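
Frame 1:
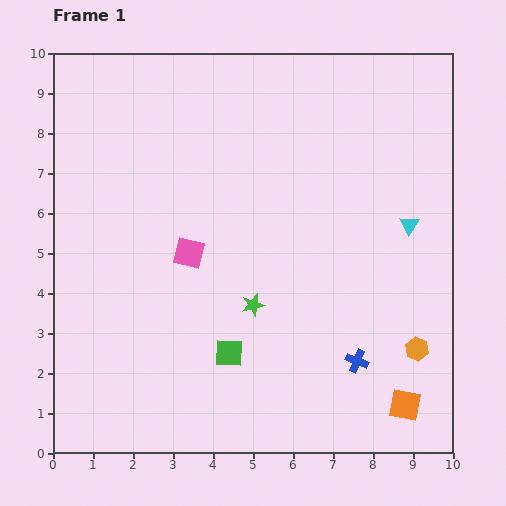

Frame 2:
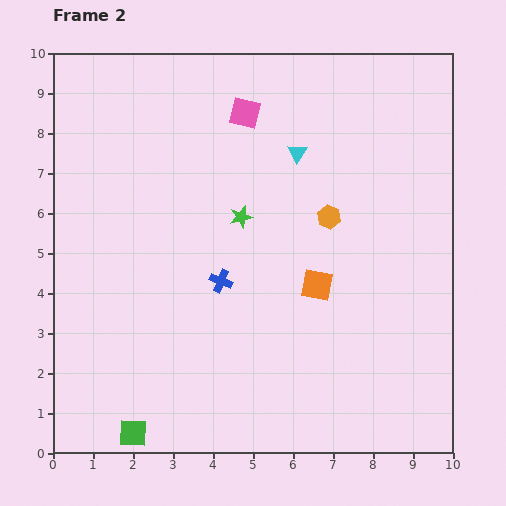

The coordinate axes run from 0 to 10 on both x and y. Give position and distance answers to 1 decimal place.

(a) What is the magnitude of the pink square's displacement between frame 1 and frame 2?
3.8

The pink square moved from (3.4, 5.0) to (4.8, 8.5), a distance of √(1.4² + 3.5²) ≈ 3.8.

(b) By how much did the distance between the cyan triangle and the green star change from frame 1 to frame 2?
-2.3

Distance in frame 1: 4.4. Distance in frame 2: 2.1.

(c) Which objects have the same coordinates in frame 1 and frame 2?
none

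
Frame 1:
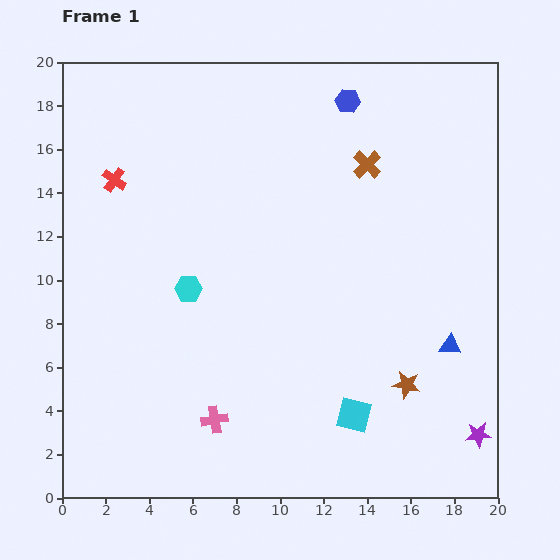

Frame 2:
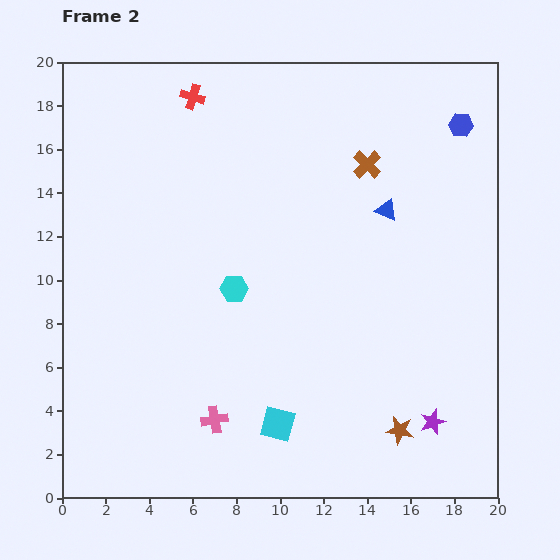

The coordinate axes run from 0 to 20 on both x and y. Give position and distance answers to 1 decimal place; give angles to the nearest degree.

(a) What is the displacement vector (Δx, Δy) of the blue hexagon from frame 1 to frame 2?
(5.2, -1.1)

The blue hexagon was at (13.1, 18.2) in frame 1 and (18.3, 17.1) in frame 2.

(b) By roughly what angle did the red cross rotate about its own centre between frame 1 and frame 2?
19° counter-clockwise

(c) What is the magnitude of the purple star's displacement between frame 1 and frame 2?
2.2

The purple star moved from (19.1, 2.9) to (17.0, 3.5), a distance of √(2.1² + 0.6²) ≈ 2.2.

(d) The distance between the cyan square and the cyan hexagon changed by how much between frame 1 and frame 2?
-3.1

Distance in frame 1: 9.6. Distance in frame 2: 6.5.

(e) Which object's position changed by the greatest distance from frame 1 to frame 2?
the blue triangle

(moved 6.8; next 5.3)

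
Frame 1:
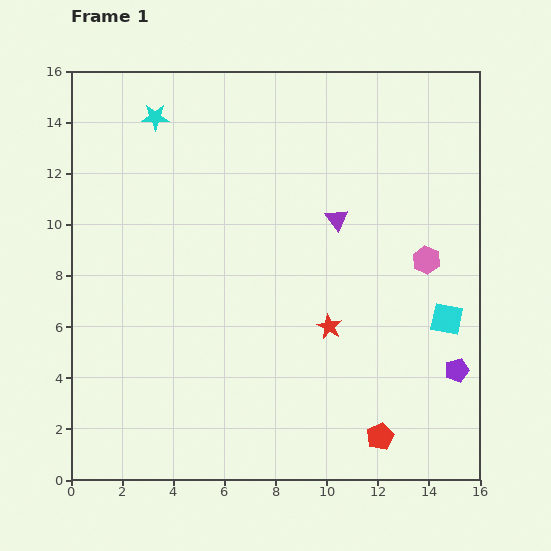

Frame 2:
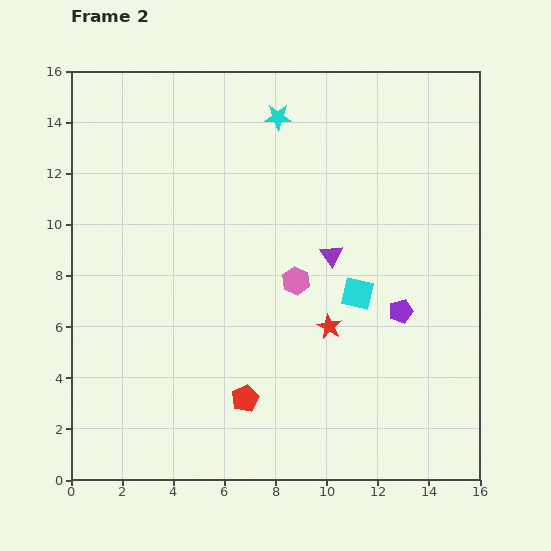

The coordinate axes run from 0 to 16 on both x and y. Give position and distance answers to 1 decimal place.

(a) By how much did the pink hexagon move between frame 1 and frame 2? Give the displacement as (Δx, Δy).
(-5.1, -0.8)

The pink hexagon was at (13.9, 8.6) in frame 1 and (8.8, 7.8) in frame 2.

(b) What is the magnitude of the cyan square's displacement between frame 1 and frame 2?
3.6

The cyan square moved from (14.7, 6.3) to (11.2, 7.3), a distance of √(3.5² + 1.0²) ≈ 3.6.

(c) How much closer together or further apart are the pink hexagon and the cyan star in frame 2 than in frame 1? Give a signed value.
-5.6

Distance in frame 1: 12.0. Distance in frame 2: 6.4.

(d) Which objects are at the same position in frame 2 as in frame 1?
the red star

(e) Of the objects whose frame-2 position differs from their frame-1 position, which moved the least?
the purple triangle

(moved 1.4)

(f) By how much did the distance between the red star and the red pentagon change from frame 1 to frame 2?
-0.4

Distance in frame 1: 4.7. Distance in frame 2: 4.3.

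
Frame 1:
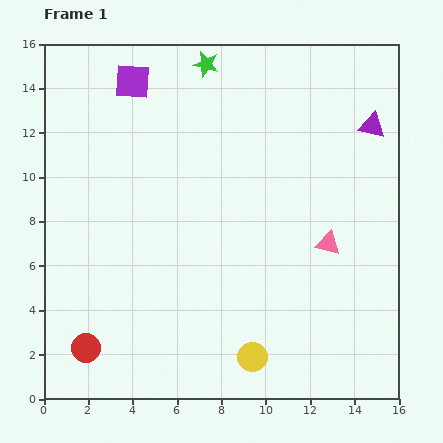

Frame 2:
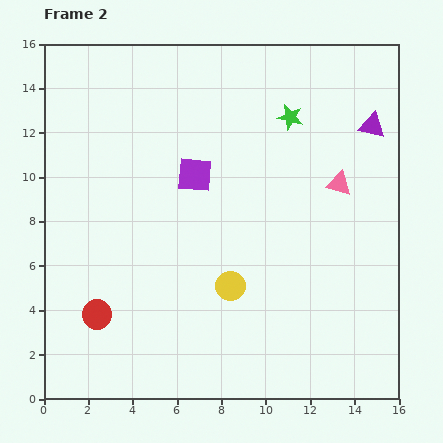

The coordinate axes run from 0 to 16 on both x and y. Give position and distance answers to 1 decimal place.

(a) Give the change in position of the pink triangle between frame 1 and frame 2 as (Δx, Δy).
(0.5, 2.7)

The pink triangle was at (12.8, 7.0) in frame 1 and (13.3, 9.7) in frame 2.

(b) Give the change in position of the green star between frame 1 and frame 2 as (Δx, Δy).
(3.8, -2.4)

The green star was at (7.3, 15.1) in frame 1 and (11.1, 12.7) in frame 2.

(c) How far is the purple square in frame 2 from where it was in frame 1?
5.0

The purple square moved from (4.0, 14.3) to (6.8, 10.1), a distance of √(2.8² + 4.2²) ≈ 5.0.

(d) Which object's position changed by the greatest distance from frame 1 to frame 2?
the purple square

(moved 5.0; next 4.5)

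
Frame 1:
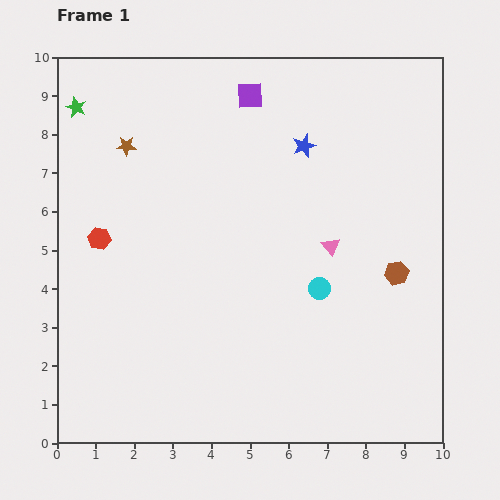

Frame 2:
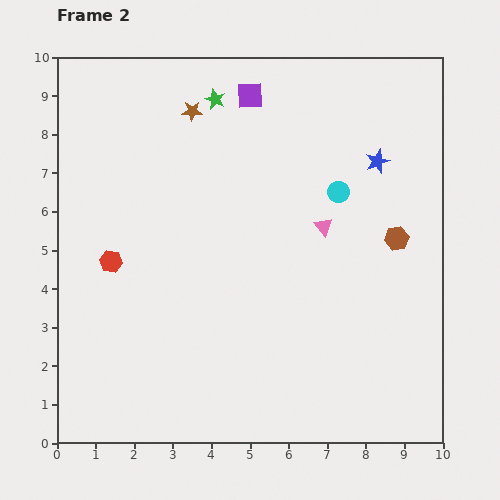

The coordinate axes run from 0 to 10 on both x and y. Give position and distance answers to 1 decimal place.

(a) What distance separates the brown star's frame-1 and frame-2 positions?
1.9

The brown star moved from (1.8, 7.7) to (3.5, 8.6), a distance of √(1.7² + 0.9²) ≈ 1.9.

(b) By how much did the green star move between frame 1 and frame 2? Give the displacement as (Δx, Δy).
(3.6, 0.2)

The green star was at (0.5, 8.7) in frame 1 and (4.1, 8.9) in frame 2.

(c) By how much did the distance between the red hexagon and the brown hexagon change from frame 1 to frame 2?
-0.4

Distance in frame 1: 7.8. Distance in frame 2: 7.4.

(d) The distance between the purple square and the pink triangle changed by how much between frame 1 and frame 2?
-0.5

Distance in frame 1: 4.4. Distance in frame 2: 3.9.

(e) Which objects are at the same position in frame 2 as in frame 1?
the purple square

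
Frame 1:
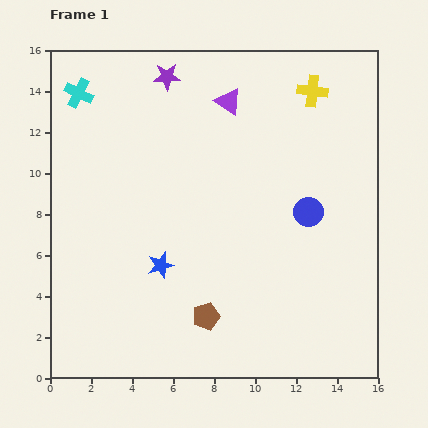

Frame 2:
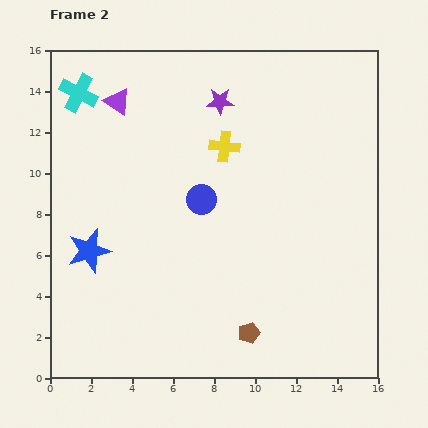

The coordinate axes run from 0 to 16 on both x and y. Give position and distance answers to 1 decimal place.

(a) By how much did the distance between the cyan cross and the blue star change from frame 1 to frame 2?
-1.6

Distance in frame 1: 9.3. Distance in frame 2: 7.7.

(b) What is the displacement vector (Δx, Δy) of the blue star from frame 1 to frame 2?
(-3.5, 0.7)

The blue star was at (5.4, 5.5) in frame 1 and (1.9, 6.2) in frame 2.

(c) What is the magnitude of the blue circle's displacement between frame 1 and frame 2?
5.2

The blue circle moved from (12.6, 8.1) to (7.4, 8.7), a distance of √(5.2² + 0.6²) ≈ 5.2.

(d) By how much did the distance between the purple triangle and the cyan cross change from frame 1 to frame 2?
-5.4

Distance in frame 1: 7.3. Distance in frame 2: 1.9.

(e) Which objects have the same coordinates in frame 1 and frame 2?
the cyan cross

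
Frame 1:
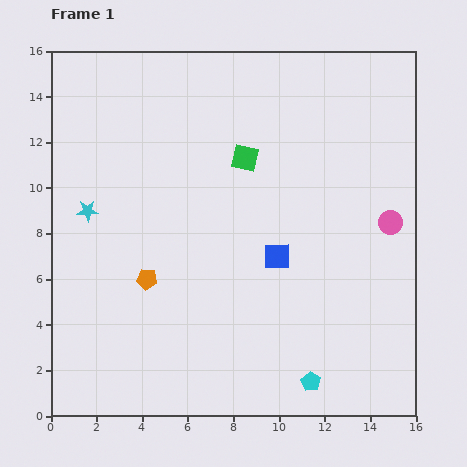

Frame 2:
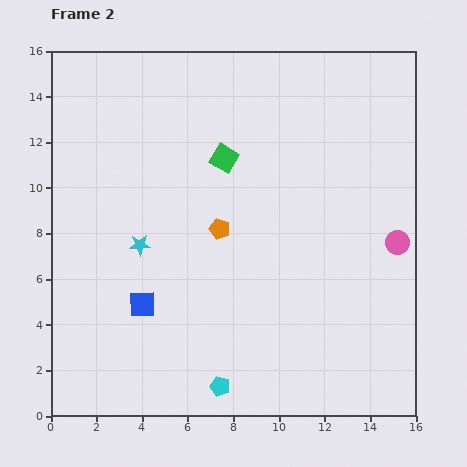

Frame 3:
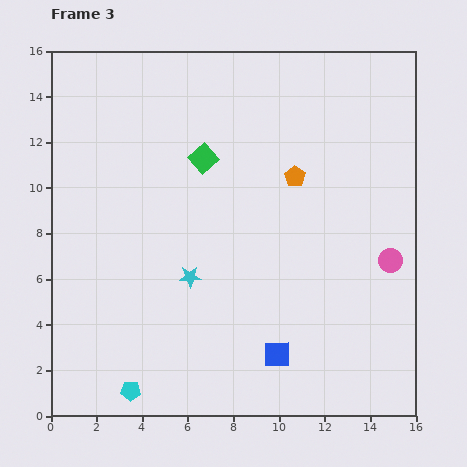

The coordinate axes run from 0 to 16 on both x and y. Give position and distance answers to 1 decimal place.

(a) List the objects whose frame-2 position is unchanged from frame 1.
none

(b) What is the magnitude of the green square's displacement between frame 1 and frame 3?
1.8

The green square moved from (8.5, 11.3) to (6.7, 11.3), a distance of √(1.8² + 0.0²) ≈ 1.8.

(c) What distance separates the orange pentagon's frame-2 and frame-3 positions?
4.0

The orange pentagon moved from (7.4, 8.2) to (10.7, 10.5), a distance of √(3.3² + 2.3²) ≈ 4.0.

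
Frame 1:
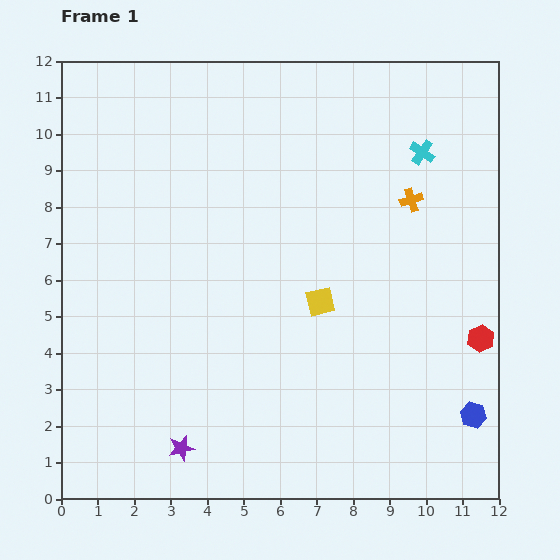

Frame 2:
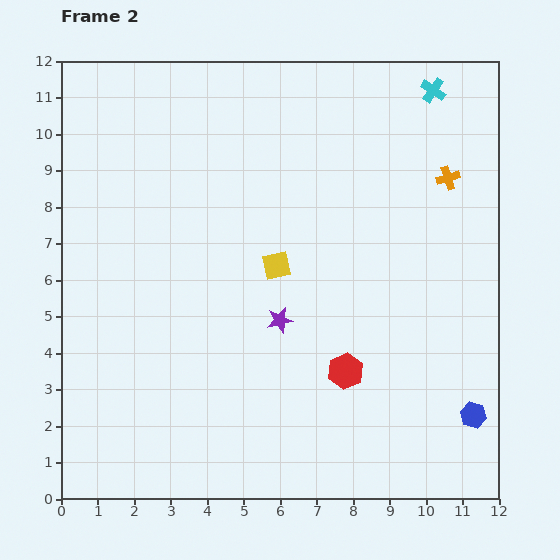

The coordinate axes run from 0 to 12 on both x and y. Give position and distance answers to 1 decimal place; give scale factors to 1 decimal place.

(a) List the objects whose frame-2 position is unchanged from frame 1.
the blue hexagon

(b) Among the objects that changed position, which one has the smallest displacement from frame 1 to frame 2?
the orange cross

(moved 1.2)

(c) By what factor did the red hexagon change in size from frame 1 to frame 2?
1.3×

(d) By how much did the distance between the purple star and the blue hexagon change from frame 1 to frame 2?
-2.2

Distance in frame 1: 8.1. Distance in frame 2: 5.9.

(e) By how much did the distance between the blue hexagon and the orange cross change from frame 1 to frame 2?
+0.4

Distance in frame 1: 6.1. Distance in frame 2: 6.5.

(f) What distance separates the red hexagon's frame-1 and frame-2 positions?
3.8

The red hexagon moved from (11.5, 4.4) to (7.8, 3.5), a distance of √(3.7² + 0.9²) ≈ 3.8.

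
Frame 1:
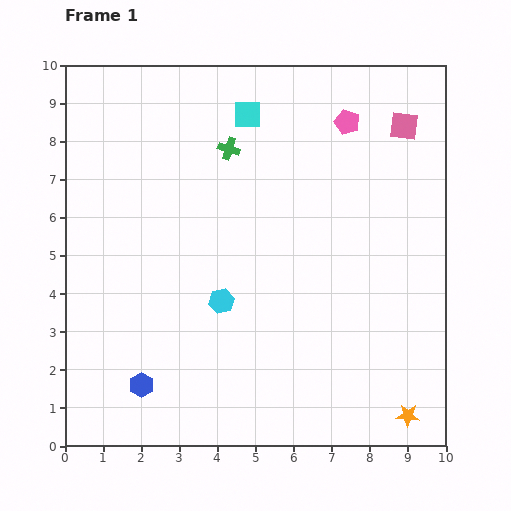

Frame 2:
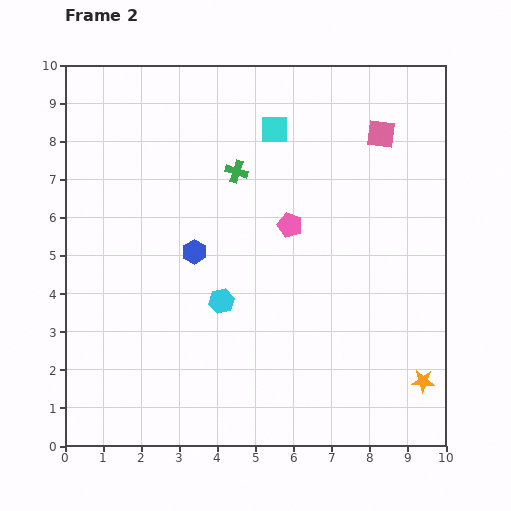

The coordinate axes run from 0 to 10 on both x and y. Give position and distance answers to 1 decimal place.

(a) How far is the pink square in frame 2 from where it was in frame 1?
0.6

The pink square moved from (8.9, 8.4) to (8.3, 8.2), a distance of √(0.6² + 0.2²) ≈ 0.6.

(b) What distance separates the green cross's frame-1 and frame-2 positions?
0.6

The green cross moved from (4.3, 7.8) to (4.5, 7.2), a distance of √(0.2² + 0.6²) ≈ 0.6.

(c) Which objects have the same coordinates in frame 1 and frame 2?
the cyan hexagon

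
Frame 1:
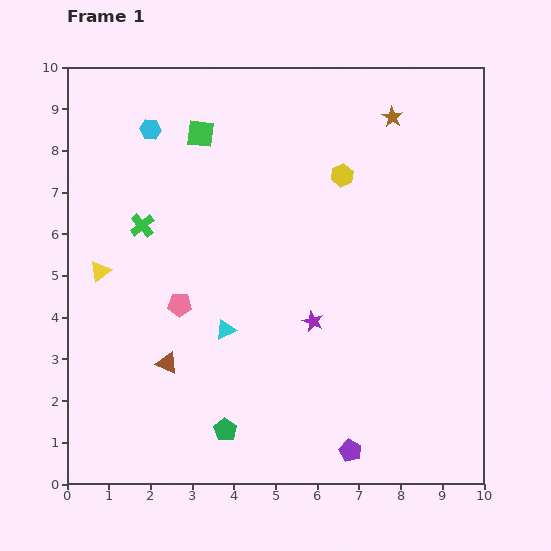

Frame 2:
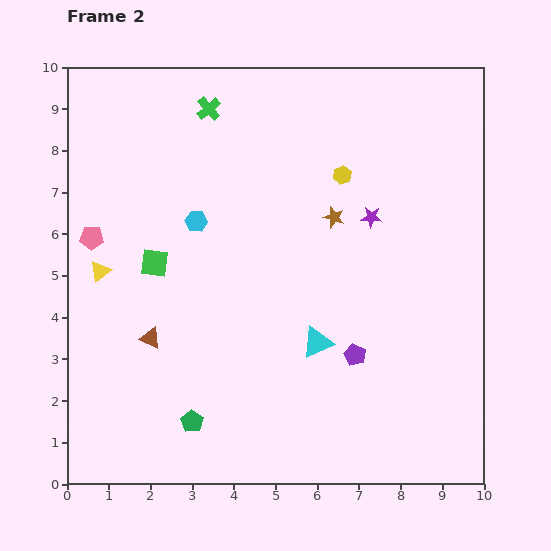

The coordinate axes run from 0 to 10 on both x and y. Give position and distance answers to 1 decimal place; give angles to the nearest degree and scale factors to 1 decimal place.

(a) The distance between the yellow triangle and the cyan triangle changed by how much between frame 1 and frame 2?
+2.2

Distance in frame 1: 3.3. Distance in frame 2: 5.5.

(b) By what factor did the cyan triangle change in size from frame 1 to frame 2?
1.6×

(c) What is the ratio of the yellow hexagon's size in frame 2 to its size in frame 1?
0.8×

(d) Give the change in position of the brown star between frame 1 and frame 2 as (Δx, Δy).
(-1.4, -2.4)

The brown star was at (7.8, 8.8) in frame 1 and (6.4, 6.4) in frame 2.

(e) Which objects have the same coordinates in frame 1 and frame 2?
the yellow triangle, the yellow hexagon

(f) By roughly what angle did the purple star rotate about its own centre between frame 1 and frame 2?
20° counter-clockwise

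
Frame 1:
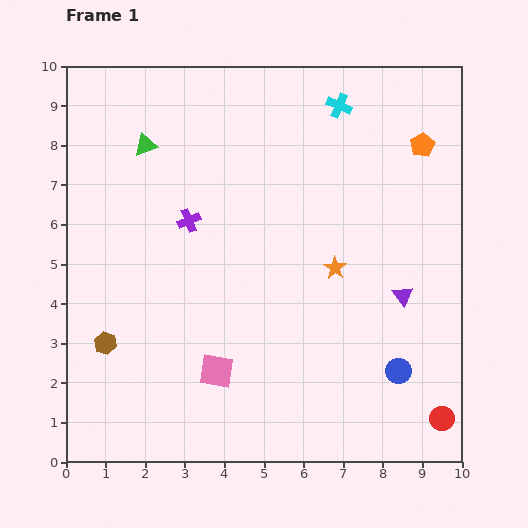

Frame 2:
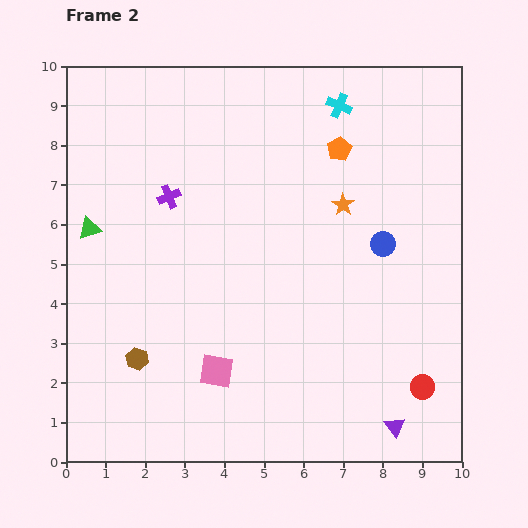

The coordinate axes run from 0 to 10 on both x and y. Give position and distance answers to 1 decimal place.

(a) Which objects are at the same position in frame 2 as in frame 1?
the pink square, the cyan cross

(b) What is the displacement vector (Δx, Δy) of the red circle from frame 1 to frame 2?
(-0.5, 0.8)

The red circle was at (9.5, 1.1) in frame 1 and (9.0, 1.9) in frame 2.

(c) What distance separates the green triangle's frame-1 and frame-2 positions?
2.5

The green triangle moved from (2.0, 8.0) to (0.6, 5.9), a distance of √(1.4² + 2.1²) ≈ 2.5.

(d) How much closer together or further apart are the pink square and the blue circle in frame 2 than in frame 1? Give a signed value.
+0.7

Distance in frame 1: 4.6. Distance in frame 2: 5.3.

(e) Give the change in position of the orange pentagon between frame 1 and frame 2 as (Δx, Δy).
(-2.1, -0.1)

The orange pentagon was at (9.0, 8.0) in frame 1 and (6.9, 7.9) in frame 2.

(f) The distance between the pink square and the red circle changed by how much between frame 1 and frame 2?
-0.6

Distance in frame 1: 5.8. Distance in frame 2: 5.2.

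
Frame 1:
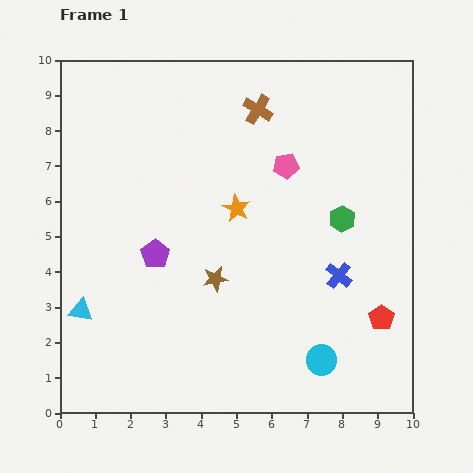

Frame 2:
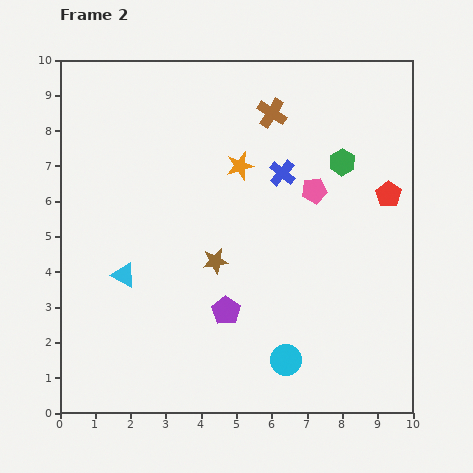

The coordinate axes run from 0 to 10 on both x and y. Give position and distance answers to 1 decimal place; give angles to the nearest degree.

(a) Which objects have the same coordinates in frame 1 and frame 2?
none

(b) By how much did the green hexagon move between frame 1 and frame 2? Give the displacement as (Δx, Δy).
(0.0, 1.6)

The green hexagon was at (8.0, 5.5) in frame 1 and (8.0, 7.1) in frame 2.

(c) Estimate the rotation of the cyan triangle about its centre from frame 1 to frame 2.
17° clockwise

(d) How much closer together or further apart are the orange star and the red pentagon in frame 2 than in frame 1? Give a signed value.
-0.8

Distance in frame 1: 5.1. Distance in frame 2: 4.3.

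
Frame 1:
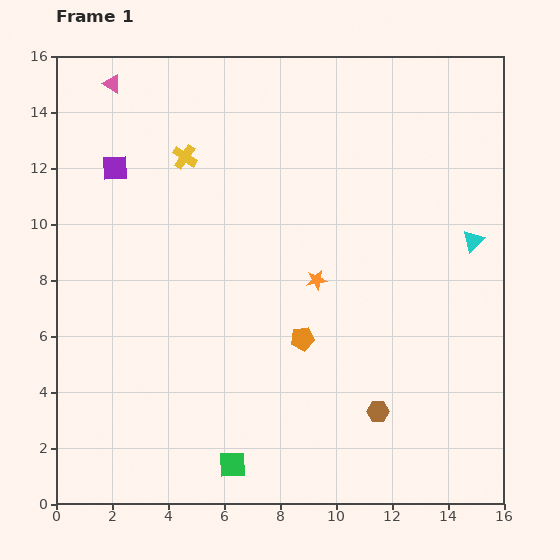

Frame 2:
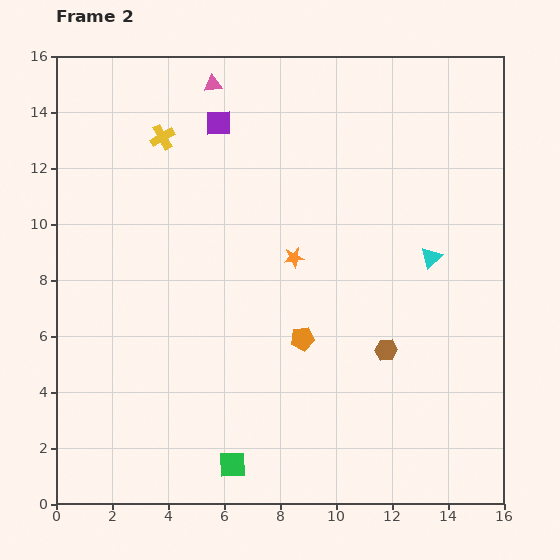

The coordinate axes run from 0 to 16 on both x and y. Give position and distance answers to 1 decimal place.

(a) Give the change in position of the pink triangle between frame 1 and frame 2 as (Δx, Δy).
(3.6, 0.0)

The pink triangle was at (2.0, 15.0) in frame 1 and (5.6, 15.0) in frame 2.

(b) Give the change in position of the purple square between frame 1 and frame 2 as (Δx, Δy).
(3.7, 1.6)

The purple square was at (2.1, 12.0) in frame 1 and (5.8, 13.6) in frame 2.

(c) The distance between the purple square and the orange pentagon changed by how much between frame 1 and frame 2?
-0.8

Distance in frame 1: 9.1. Distance in frame 2: 8.3.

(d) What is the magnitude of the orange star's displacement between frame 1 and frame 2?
1.1

The orange star moved from (9.3, 8.0) to (8.5, 8.8), a distance of √(0.8² + 0.8²) ≈ 1.1.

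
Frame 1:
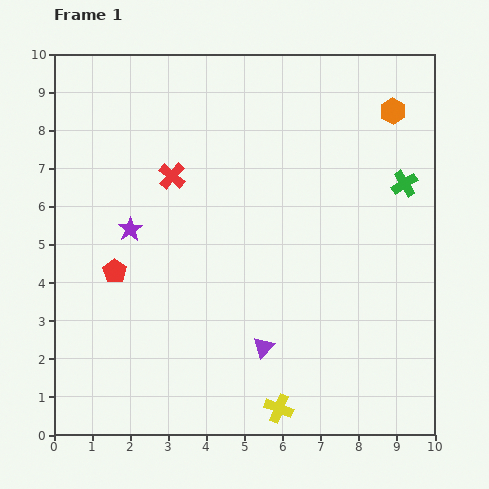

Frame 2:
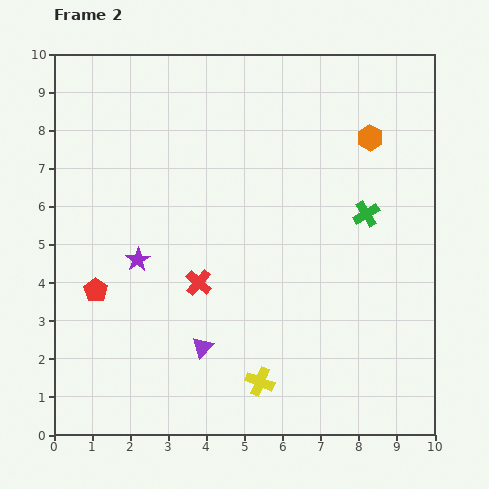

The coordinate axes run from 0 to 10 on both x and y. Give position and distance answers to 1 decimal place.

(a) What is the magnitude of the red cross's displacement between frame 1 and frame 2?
2.9

The red cross moved from (3.1, 6.8) to (3.8, 4.0), a distance of √(0.7² + 2.8²) ≈ 2.9.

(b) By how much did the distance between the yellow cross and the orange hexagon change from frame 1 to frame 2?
-1.4

Distance in frame 1: 8.4. Distance in frame 2: 7.0.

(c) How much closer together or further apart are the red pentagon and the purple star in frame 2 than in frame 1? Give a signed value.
+0.2

Distance in frame 1: 1.2. Distance in frame 2: 1.4.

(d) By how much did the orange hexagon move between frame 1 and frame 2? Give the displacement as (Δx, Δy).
(-0.6, -0.7)

The orange hexagon was at (8.9, 8.5) in frame 1 and (8.3, 7.8) in frame 2.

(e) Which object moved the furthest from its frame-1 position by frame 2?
the red cross

(moved 2.9; next 1.6)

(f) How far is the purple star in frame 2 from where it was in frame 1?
0.8

The purple star moved from (2.0, 5.4) to (2.2, 4.6), a distance of √(0.2² + 0.8²) ≈ 0.8.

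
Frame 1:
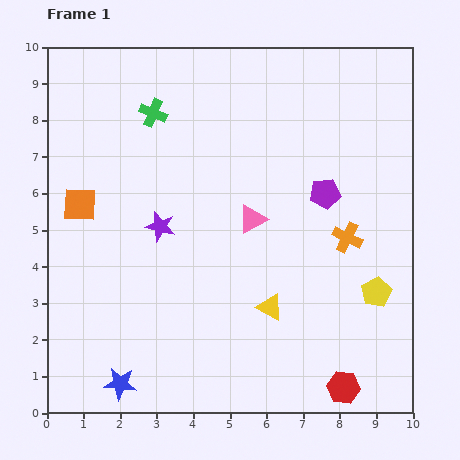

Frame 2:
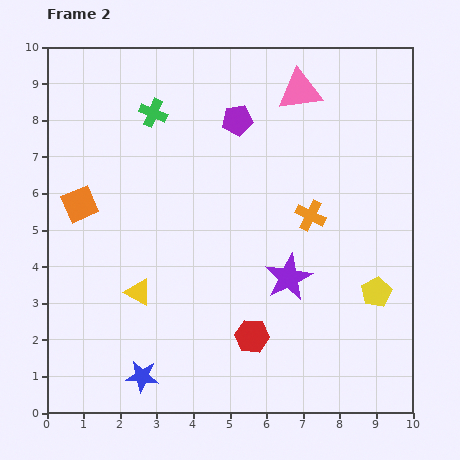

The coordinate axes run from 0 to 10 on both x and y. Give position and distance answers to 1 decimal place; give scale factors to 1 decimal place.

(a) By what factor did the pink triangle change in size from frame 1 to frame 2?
1.5×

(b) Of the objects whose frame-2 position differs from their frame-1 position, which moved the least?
the blue star

(moved 0.6)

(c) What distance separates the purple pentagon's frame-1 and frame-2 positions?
3.1

The purple pentagon moved from (7.6, 6.0) to (5.2, 8.0), a distance of √(2.4² + 2.0²) ≈ 3.1.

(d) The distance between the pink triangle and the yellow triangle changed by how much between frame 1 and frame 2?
+4.5

Distance in frame 1: 2.5. Distance in frame 2: 7.0.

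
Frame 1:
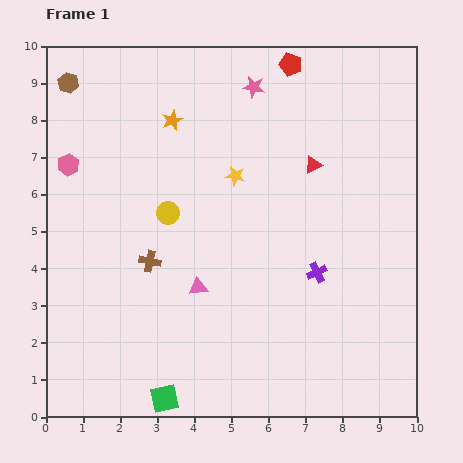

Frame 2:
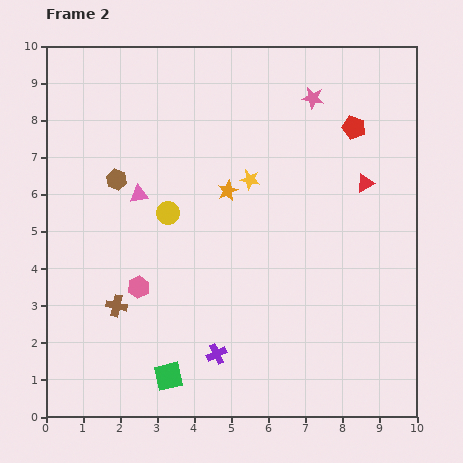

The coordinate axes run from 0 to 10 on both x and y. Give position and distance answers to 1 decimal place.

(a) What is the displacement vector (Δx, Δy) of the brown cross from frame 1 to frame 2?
(-0.9, -1.2)

The brown cross was at (2.8, 4.2) in frame 1 and (1.9, 3.0) in frame 2.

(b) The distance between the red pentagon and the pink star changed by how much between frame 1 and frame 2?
+0.2

Distance in frame 1: 1.2. Distance in frame 2: 1.4.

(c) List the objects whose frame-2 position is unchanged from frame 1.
the yellow circle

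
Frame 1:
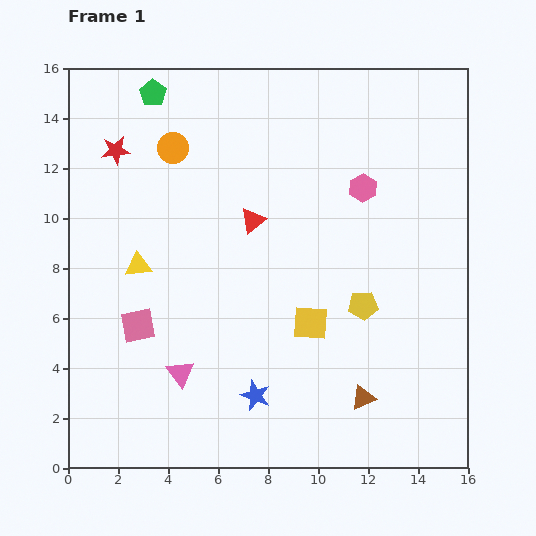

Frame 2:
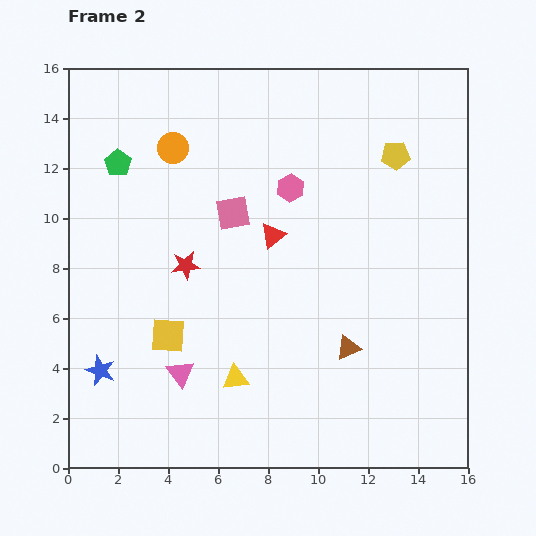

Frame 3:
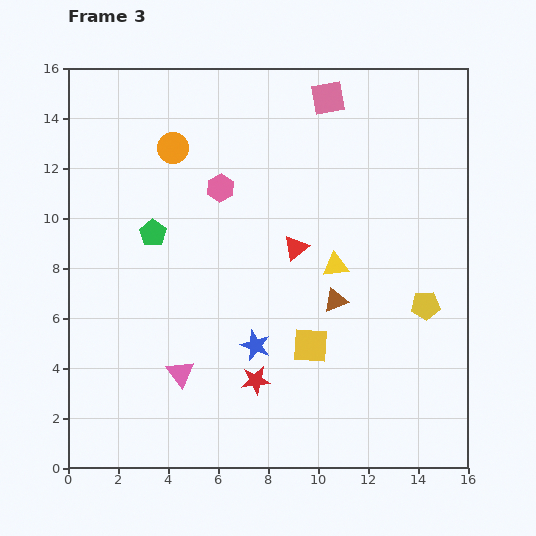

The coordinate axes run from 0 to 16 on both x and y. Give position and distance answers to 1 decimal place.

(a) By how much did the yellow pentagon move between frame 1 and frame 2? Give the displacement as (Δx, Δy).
(1.3, 6.0)

The yellow pentagon was at (11.8, 6.5) in frame 1 and (13.1, 12.5) in frame 2.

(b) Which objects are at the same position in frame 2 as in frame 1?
the pink triangle, the orange circle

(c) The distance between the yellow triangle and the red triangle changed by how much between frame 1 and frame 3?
-3.2

Distance in frame 1: 4.9. Distance in frame 3: 1.7.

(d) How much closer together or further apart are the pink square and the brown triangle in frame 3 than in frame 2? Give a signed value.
+1.0

Distance in frame 2: 7.1. Distance in frame 3: 8.1.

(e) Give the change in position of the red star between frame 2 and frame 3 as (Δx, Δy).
(2.8, -4.6)

The red star was at (4.7, 8.1) in frame 2 and (7.5, 3.5) in frame 3.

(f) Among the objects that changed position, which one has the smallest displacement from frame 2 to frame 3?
the red triangle

(moved 1.0)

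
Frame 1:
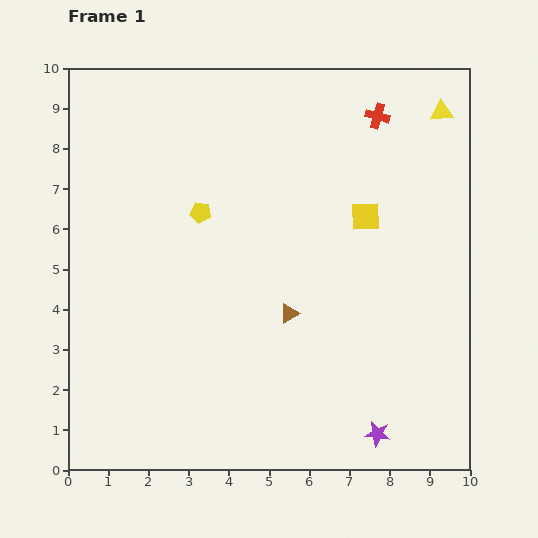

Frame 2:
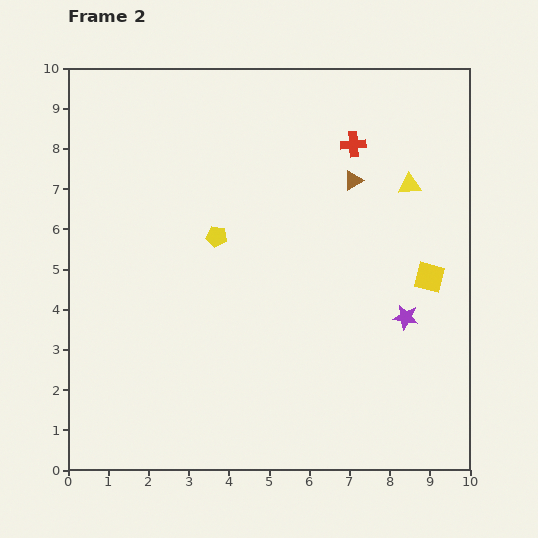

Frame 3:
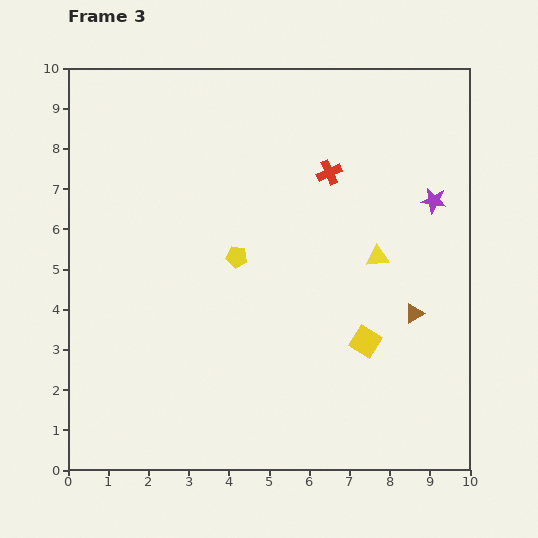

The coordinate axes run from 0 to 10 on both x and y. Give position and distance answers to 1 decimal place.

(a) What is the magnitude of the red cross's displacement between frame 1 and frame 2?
0.9

The red cross moved from (7.7, 8.8) to (7.1, 8.1), a distance of √(0.6² + 0.7²) ≈ 0.9.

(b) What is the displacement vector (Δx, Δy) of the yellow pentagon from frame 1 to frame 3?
(0.9, -1.1)

The yellow pentagon was at (3.3, 6.4) in frame 1 and (4.2, 5.3) in frame 3.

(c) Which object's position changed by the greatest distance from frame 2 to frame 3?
the brown triangle

(moved 3.6; next 3.0)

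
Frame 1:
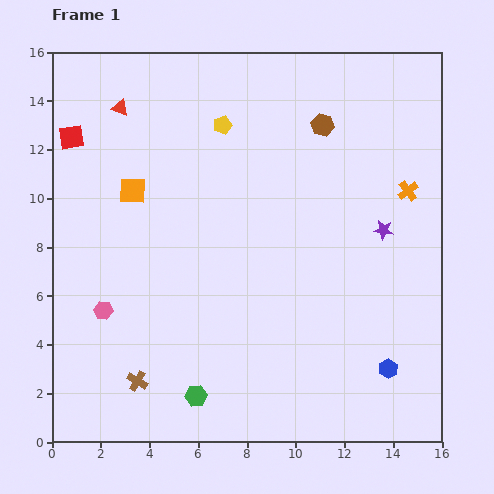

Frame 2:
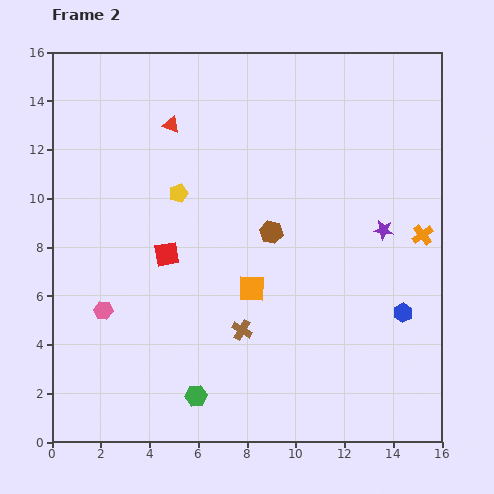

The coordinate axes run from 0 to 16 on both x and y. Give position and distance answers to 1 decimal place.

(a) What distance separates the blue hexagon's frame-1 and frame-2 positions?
2.4

The blue hexagon moved from (13.8, 3.0) to (14.4, 5.3), a distance of √(0.6² + 2.3²) ≈ 2.4.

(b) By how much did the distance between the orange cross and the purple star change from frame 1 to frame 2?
-0.3

Distance in frame 1: 1.9. Distance in frame 2: 1.6.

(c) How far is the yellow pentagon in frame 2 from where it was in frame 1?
3.3

The yellow pentagon moved from (7.0, 13.0) to (5.2, 10.2), a distance of √(1.8² + 2.8²) ≈ 3.3.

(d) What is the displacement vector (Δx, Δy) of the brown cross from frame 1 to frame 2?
(4.3, 2.1)

The brown cross was at (3.5, 2.5) in frame 1 and (7.8, 4.6) in frame 2.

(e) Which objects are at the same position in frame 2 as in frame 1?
the green hexagon, the purple star, the pink hexagon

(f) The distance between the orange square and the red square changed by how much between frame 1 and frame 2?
+0.5

Distance in frame 1: 3.3. Distance in frame 2: 3.8.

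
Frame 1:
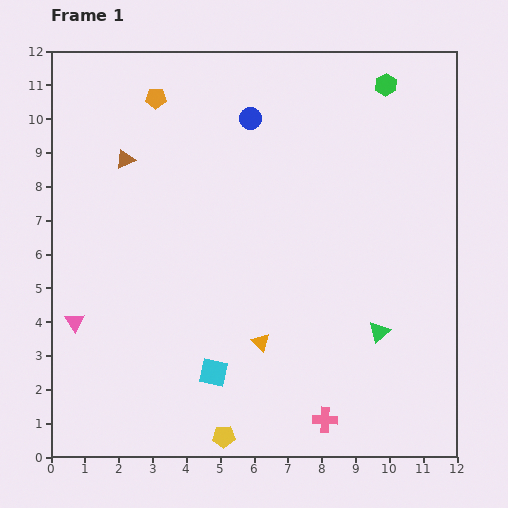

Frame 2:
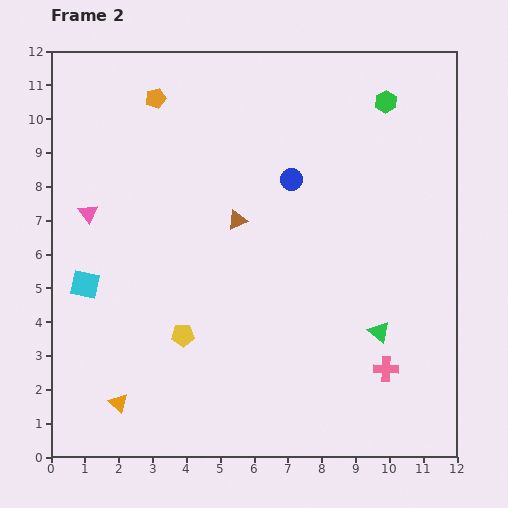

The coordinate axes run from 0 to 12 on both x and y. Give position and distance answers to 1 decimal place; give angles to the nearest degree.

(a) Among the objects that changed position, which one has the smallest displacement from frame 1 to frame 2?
the green hexagon

(moved 0.5)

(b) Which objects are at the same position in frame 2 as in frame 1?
the orange pentagon, the green triangle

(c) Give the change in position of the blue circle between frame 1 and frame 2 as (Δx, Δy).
(1.2, -1.8)

The blue circle was at (5.9, 10.0) in frame 1 and (7.1, 8.2) in frame 2.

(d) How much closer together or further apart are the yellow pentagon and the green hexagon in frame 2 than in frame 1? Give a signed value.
-2.4

Distance in frame 1: 11.5. Distance in frame 2: 9.1.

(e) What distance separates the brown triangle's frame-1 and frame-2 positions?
3.8

The brown triangle moved from (2.2, 8.8) to (5.5, 7.0), a distance of √(3.3² + 1.8²) ≈ 3.8.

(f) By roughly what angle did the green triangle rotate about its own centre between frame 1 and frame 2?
36° counter-clockwise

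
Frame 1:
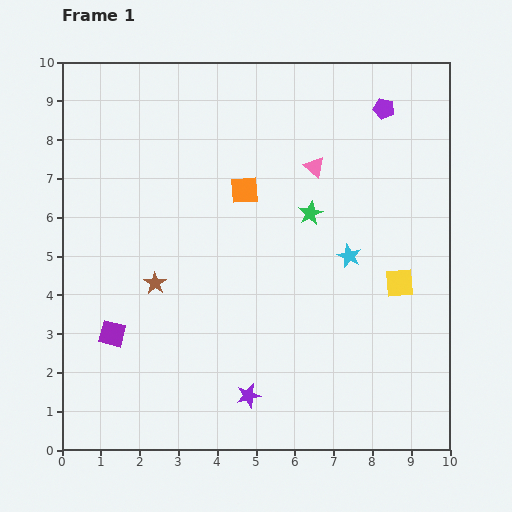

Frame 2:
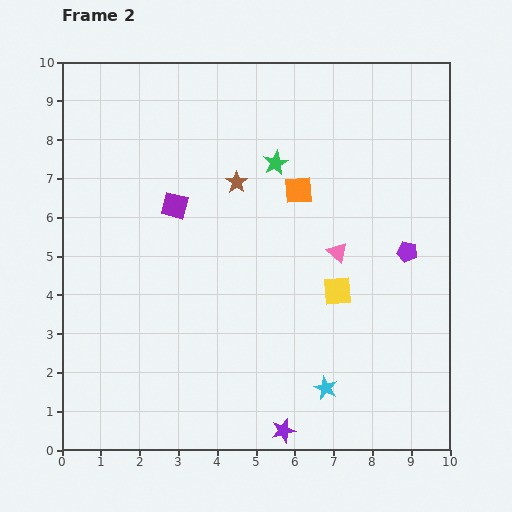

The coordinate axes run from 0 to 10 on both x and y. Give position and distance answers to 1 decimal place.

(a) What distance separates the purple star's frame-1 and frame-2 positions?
1.3

The purple star moved from (4.8, 1.4) to (5.7, 0.5), a distance of √(0.9² + 0.9²) ≈ 1.3.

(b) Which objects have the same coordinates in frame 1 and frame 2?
none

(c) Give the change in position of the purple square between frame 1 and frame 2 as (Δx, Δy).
(1.6, 3.3)

The purple square was at (1.3, 3.0) in frame 1 and (2.9, 6.3) in frame 2.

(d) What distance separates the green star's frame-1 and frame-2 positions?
1.6

The green star moved from (6.4, 6.1) to (5.5, 7.4), a distance of √(0.9² + 1.3²) ≈ 1.6.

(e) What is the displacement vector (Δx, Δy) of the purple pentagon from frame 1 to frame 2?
(0.6, -3.7)

The purple pentagon was at (8.3, 8.8) in frame 1 and (8.9, 5.1) in frame 2.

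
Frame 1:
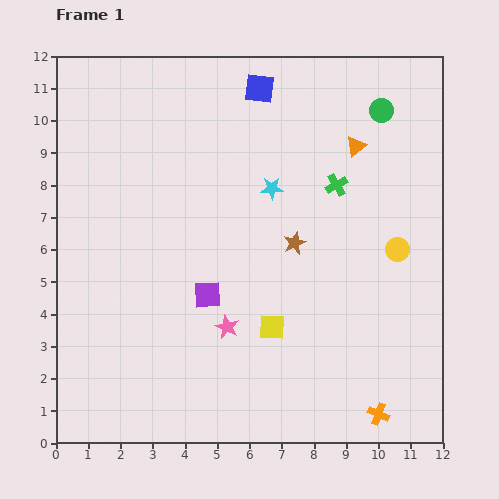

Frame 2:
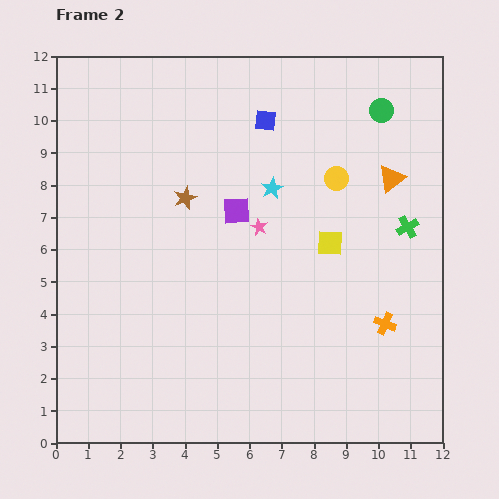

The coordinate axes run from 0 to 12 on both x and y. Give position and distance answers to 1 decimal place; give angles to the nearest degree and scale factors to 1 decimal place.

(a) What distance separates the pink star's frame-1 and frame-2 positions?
3.3

The pink star moved from (5.3, 3.6) to (6.3, 6.7), a distance of √(1.0² + 3.1²) ≈ 3.3.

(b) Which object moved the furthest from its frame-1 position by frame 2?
the brown star

(moved 3.7; next 3.3)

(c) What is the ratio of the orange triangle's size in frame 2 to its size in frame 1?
1.3×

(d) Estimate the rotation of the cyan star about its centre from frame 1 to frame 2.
26° counter-clockwise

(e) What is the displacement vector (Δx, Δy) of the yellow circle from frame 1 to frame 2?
(-1.9, 2.2)

The yellow circle was at (10.6, 6.0) in frame 1 and (8.7, 8.2) in frame 2.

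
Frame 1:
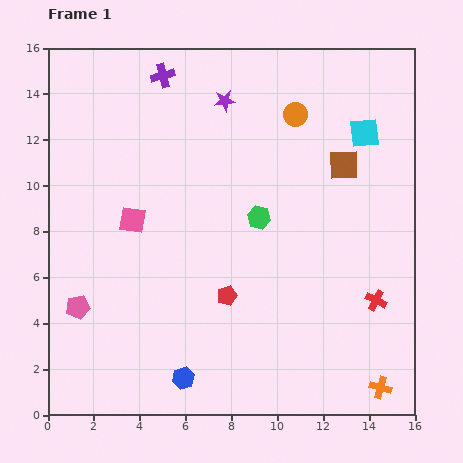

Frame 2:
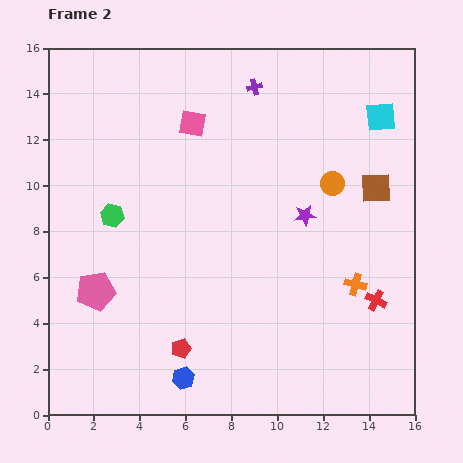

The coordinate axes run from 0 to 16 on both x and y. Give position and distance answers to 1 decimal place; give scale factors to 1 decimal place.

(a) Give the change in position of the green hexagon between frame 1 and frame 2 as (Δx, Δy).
(-6.4, 0.1)

The green hexagon was at (9.2, 8.6) in frame 1 and (2.8, 8.7) in frame 2.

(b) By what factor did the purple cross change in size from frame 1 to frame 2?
0.7×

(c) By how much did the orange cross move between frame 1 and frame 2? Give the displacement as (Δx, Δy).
(-1.1, 4.5)

The orange cross was at (14.5, 1.2) in frame 1 and (13.4, 5.7) in frame 2.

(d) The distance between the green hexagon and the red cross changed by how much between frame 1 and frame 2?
+5.9

Distance in frame 1: 6.2. Distance in frame 2: 12.1.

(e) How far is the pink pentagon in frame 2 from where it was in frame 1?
1.1

The pink pentagon moved from (1.3, 4.7) to (2.1, 5.4), a distance of √(0.8² + 0.7²) ≈ 1.1.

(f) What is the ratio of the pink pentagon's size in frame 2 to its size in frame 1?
1.7×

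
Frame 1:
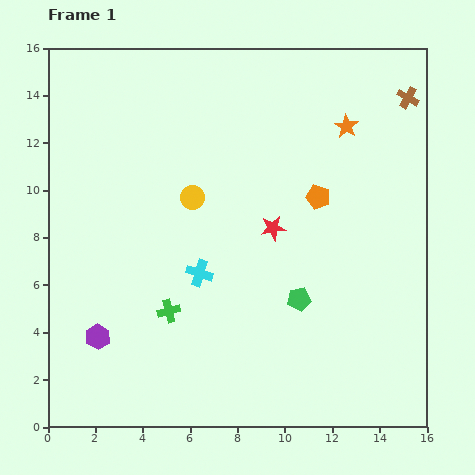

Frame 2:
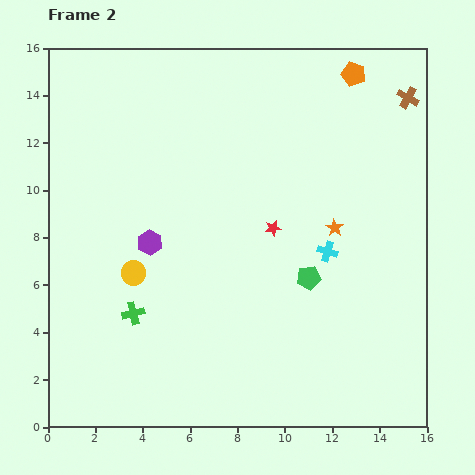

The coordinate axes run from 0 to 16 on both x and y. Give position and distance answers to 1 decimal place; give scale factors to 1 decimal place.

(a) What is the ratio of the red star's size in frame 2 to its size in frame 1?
0.6×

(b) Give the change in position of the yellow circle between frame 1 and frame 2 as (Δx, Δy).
(-2.5, -3.2)

The yellow circle was at (6.1, 9.7) in frame 1 and (3.6, 6.5) in frame 2.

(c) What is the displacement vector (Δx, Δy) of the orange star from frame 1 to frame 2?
(-0.5, -4.3)

The orange star was at (12.6, 12.7) in frame 1 and (12.1, 8.4) in frame 2.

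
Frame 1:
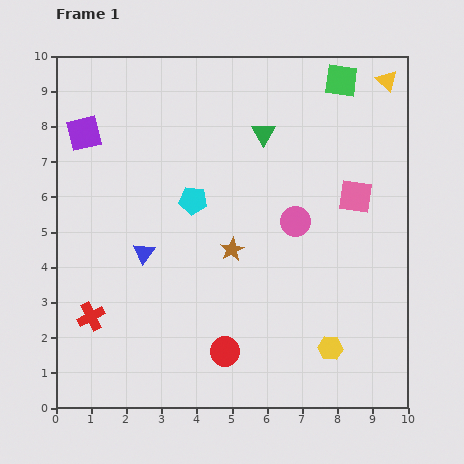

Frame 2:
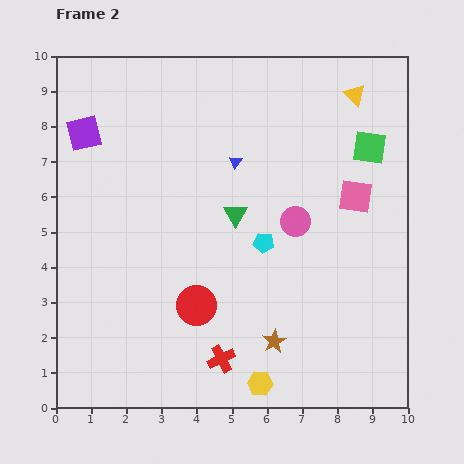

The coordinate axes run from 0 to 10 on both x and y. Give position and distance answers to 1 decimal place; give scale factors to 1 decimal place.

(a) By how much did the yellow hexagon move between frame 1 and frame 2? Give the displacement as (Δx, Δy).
(-2.0, -1.0)

The yellow hexagon was at (7.8, 1.7) in frame 1 and (5.8, 0.7) in frame 2.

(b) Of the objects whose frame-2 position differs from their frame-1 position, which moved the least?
the yellow triangle

(moved 1.0)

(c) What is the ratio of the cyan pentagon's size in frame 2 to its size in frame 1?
0.7×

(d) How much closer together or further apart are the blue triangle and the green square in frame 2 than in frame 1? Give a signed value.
-3.6

Distance in frame 1: 7.4. Distance in frame 2: 3.8.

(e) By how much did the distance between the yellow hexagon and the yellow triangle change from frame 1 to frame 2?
+0.8

Distance in frame 1: 7.8. Distance in frame 2: 8.6.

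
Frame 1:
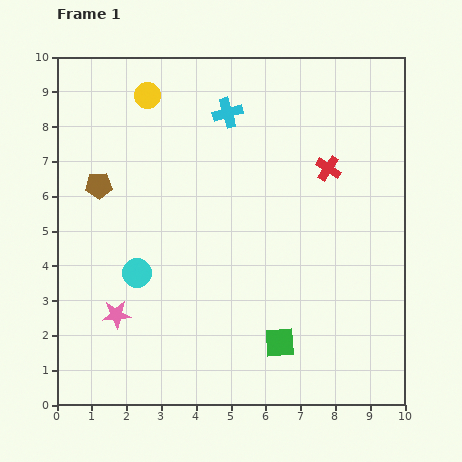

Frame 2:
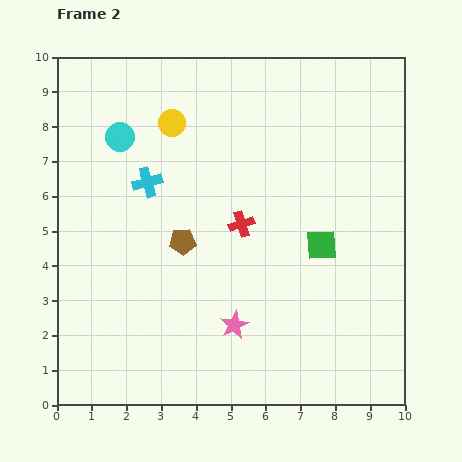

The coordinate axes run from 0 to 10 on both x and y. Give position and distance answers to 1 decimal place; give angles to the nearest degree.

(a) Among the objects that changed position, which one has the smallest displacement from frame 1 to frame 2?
the yellow circle

(moved 1.1)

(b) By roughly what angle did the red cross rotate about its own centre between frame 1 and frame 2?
39° clockwise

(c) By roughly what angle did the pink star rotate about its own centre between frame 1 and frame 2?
23° counter-clockwise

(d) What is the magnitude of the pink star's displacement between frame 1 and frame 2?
3.4

The pink star moved from (1.7, 2.6) to (5.1, 2.3), a distance of √(3.4² + 0.3²) ≈ 3.4.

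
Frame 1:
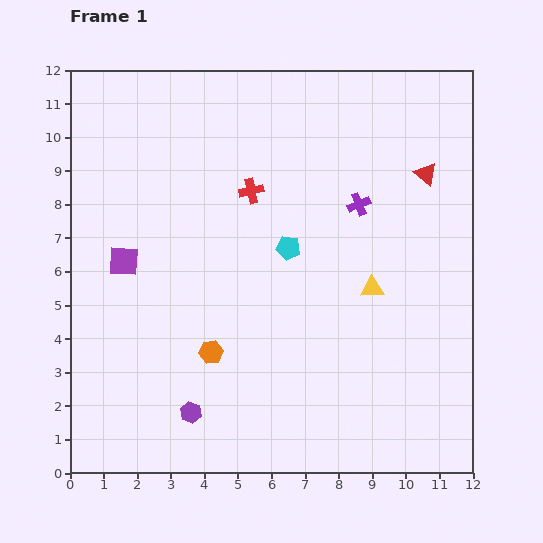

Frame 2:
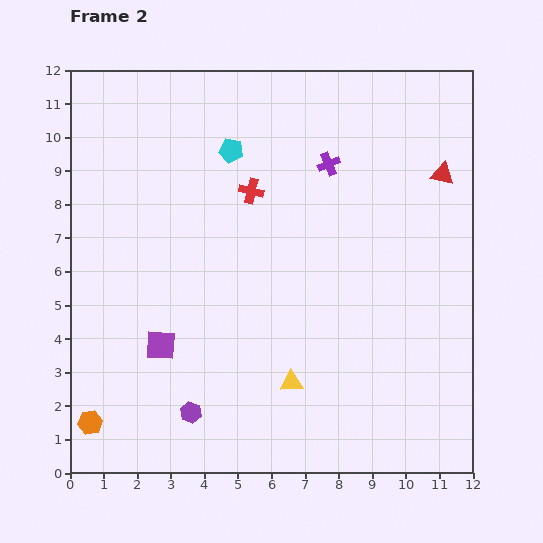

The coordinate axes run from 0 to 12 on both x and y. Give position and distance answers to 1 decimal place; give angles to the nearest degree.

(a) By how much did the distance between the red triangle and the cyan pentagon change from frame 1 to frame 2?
+1.6

Distance in frame 1: 4.7. Distance in frame 2: 6.3.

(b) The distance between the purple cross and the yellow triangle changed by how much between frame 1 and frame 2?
+4.1

Distance in frame 1: 2.5. Distance in frame 2: 6.6.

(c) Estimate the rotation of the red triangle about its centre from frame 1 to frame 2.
30° counter-clockwise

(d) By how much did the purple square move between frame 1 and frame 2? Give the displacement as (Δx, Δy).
(1.1, -2.5)

The purple square was at (1.6, 6.3) in frame 1 and (2.7, 3.8) in frame 2.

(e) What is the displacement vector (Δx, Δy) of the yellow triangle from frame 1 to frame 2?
(-2.4, -2.8)

The yellow triangle was at (9.0, 5.5) in frame 1 and (6.6, 2.7) in frame 2.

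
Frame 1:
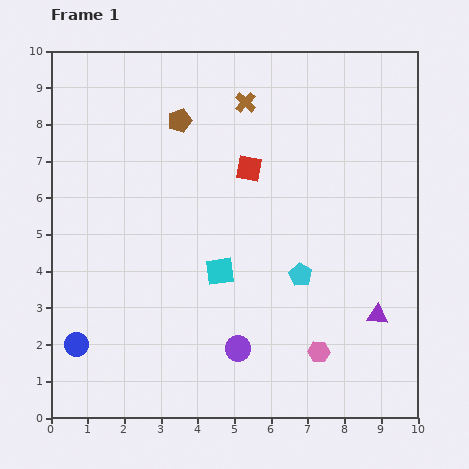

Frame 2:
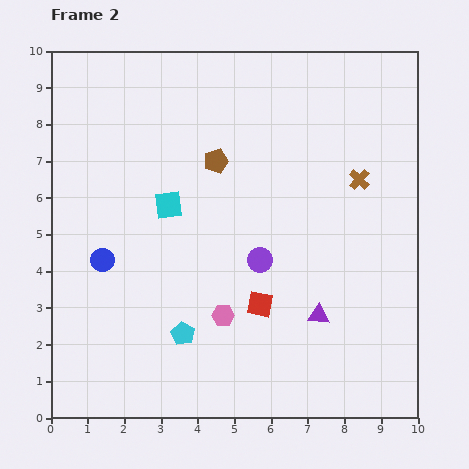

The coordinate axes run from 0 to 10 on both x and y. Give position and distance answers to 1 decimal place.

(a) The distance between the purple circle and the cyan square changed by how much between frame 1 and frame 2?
+0.7

Distance in frame 1: 2.2. Distance in frame 2: 2.9.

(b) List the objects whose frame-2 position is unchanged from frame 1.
none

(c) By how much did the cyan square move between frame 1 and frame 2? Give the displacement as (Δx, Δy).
(-1.4, 1.8)

The cyan square was at (4.6, 4.0) in frame 1 and (3.2, 5.8) in frame 2.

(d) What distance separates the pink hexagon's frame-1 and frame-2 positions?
2.8

The pink hexagon moved from (7.3, 1.8) to (4.7, 2.8), a distance of √(2.6² + 1.0²) ≈ 2.8.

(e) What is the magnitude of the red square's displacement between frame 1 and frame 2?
3.7

The red square moved from (5.4, 6.8) to (5.7, 3.1), a distance of √(0.3² + 3.7²) ≈ 3.7.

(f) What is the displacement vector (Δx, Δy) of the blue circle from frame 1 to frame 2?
(0.7, 2.3)

The blue circle was at (0.7, 2.0) in frame 1 and (1.4, 4.3) in frame 2.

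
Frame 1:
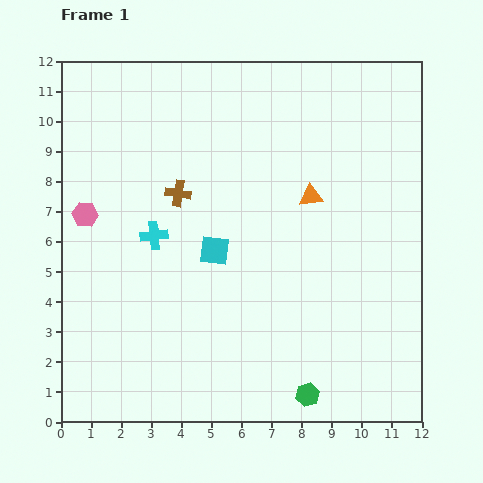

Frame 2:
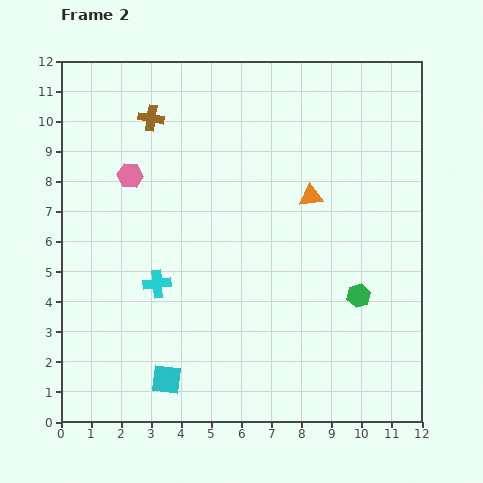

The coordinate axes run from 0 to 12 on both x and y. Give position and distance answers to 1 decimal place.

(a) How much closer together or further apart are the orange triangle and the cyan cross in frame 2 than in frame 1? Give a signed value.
+0.5

Distance in frame 1: 5.4. Distance in frame 2: 5.9.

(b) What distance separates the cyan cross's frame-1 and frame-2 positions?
1.6

The cyan cross moved from (3.1, 6.2) to (3.2, 4.6), a distance of √(0.1² + 1.6²) ≈ 1.6.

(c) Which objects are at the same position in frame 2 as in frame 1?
the orange triangle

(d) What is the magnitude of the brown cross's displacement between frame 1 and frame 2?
2.7

The brown cross moved from (3.9, 7.6) to (3.0, 10.1), a distance of √(0.9² + 2.5²) ≈ 2.7.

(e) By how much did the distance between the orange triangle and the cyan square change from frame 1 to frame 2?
+4.1

Distance in frame 1: 3.7. Distance in frame 2: 7.8.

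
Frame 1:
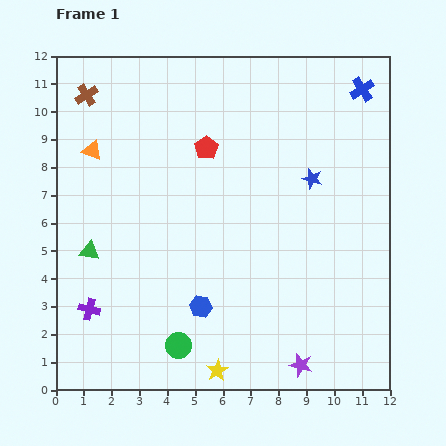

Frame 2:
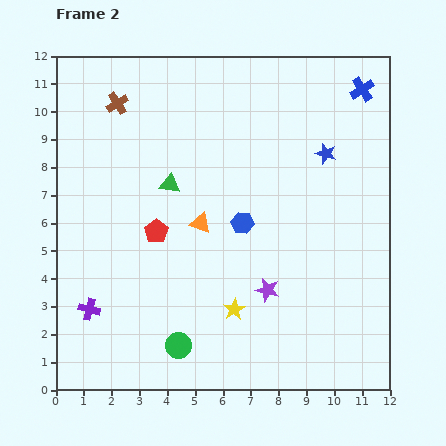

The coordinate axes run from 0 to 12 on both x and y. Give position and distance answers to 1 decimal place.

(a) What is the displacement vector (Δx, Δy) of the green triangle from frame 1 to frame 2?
(2.9, 2.4)

The green triangle was at (1.2, 5.0) in frame 1 and (4.1, 7.4) in frame 2.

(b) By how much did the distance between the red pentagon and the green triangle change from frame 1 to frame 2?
-3.8

Distance in frame 1: 5.6. Distance in frame 2: 1.8.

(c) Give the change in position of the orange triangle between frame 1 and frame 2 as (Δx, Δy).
(3.9, -2.6)

The orange triangle was at (1.3, 8.6) in frame 1 and (5.2, 6.0) in frame 2.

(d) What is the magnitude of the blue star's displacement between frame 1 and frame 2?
1.0

The blue star moved from (9.2, 7.6) to (9.7, 8.5), a distance of √(0.5² + 0.9²) ≈ 1.0.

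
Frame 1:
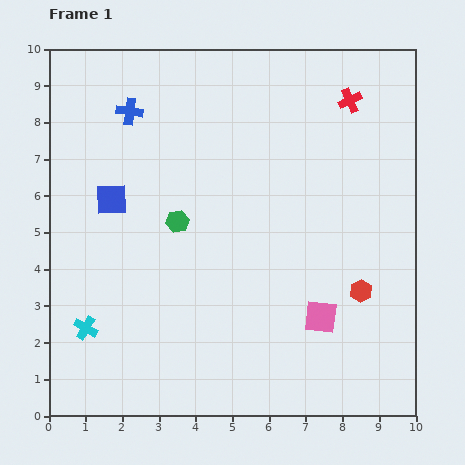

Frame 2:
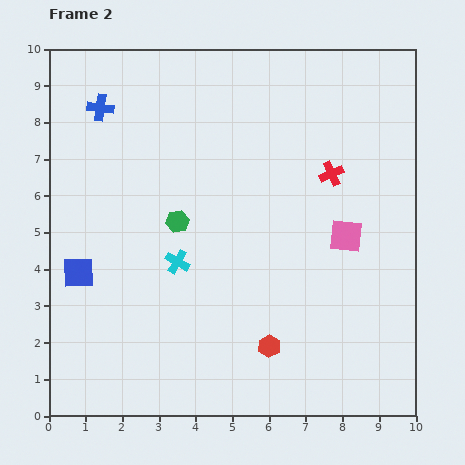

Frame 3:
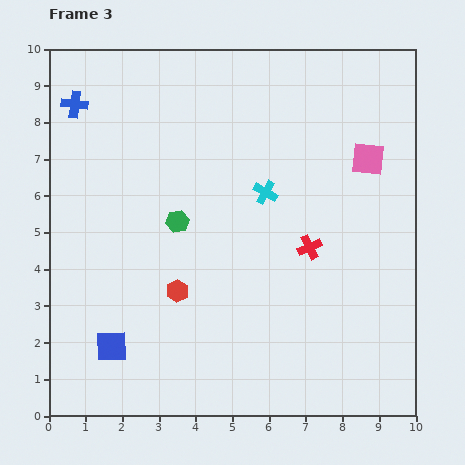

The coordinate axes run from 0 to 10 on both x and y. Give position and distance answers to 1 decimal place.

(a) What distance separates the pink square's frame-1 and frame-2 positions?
2.3

The pink square moved from (7.4, 2.7) to (8.1, 4.9), a distance of √(0.7² + 2.2²) ≈ 2.3.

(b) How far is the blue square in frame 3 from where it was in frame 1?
4.0

The blue square moved from (1.7, 5.9) to (1.7, 1.9), a distance of √(0.0² + 4.0²) ≈ 4.0.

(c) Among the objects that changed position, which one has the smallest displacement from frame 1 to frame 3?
the blue cross

(moved 1.5)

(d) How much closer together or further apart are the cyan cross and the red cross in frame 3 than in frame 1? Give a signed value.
-7.6

Distance in frame 1: 9.5. Distance in frame 3: 1.9.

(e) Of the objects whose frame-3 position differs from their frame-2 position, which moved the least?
the blue cross

(moved 0.7)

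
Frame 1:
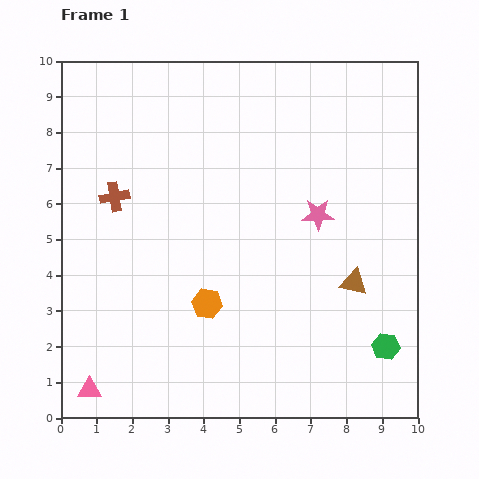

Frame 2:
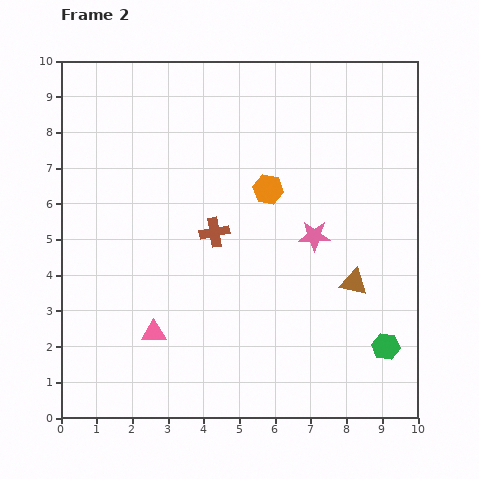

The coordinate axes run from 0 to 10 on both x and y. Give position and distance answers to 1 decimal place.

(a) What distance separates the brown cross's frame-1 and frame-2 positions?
3.0

The brown cross moved from (1.5, 6.2) to (4.3, 5.2), a distance of √(2.8² + 1.0²) ≈ 3.0.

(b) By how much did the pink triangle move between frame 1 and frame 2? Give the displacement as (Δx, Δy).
(1.8, 1.6)

The pink triangle was at (0.8, 0.8) in frame 1 and (2.6, 2.4) in frame 2.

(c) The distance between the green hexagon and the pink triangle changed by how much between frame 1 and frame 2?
-1.9

Distance in frame 1: 8.4. Distance in frame 2: 6.5.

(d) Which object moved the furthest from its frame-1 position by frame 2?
the orange hexagon

(moved 3.6; next 3.0)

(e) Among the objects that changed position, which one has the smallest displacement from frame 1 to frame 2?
the pink star

(moved 0.6)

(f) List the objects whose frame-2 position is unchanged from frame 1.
the green hexagon, the brown triangle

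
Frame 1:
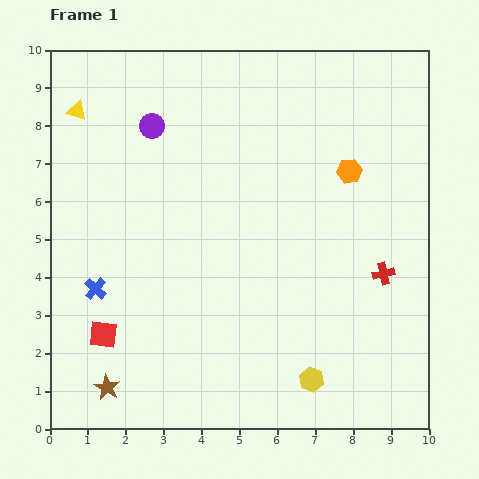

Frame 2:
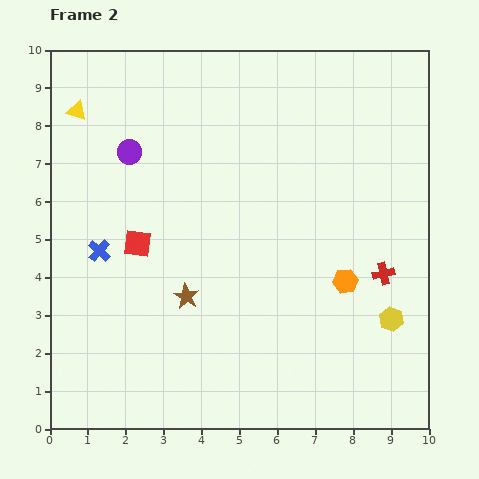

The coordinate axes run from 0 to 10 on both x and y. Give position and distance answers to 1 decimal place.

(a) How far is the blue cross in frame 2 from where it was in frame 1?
1.0

The blue cross moved from (1.2, 3.7) to (1.3, 4.7), a distance of √(0.1² + 1.0²) ≈ 1.0.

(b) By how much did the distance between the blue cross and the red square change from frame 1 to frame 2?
-0.2

Distance in frame 1: 1.2. Distance in frame 2: 1.0.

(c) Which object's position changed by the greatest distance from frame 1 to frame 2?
the brown star

(moved 3.2; next 2.9)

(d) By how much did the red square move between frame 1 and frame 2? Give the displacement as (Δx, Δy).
(0.9, 2.4)

The red square was at (1.4, 2.5) in frame 1 and (2.3, 4.9) in frame 2.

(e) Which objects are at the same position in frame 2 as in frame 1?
the red cross, the yellow triangle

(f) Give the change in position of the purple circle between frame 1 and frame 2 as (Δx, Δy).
(-0.6, -0.7)

The purple circle was at (2.7, 8.0) in frame 1 and (2.1, 7.3) in frame 2.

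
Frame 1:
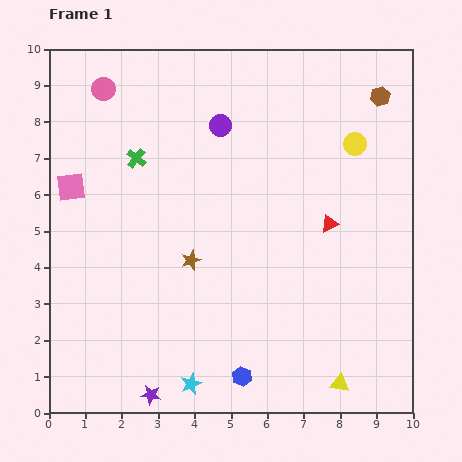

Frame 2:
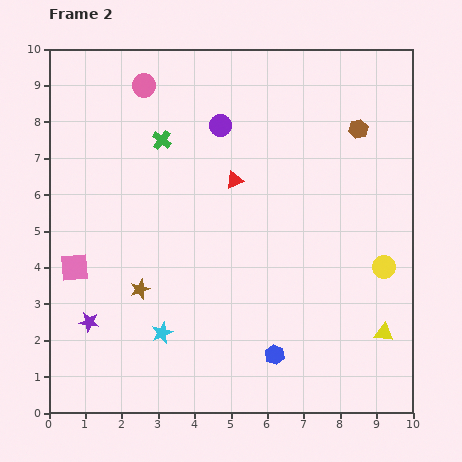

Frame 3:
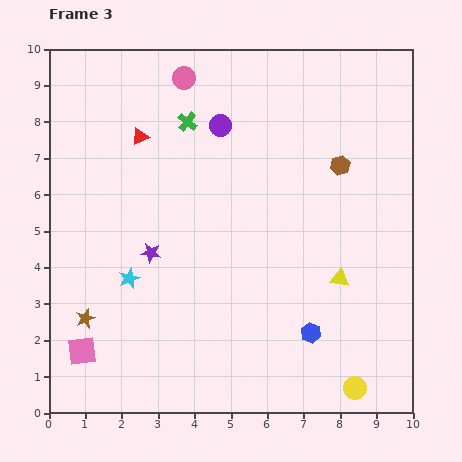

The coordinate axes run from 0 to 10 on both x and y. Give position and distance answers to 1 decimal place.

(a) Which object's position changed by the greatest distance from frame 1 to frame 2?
the yellow circle

(moved 3.5; next 2.9)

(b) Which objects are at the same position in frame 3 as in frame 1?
the purple circle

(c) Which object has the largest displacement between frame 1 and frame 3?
the yellow circle

(moved 6.7; next 5.7)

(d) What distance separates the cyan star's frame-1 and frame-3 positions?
3.4

The cyan star moved from (3.9, 0.8) to (2.2, 3.7), a distance of √(1.7² + 2.9²) ≈ 3.4.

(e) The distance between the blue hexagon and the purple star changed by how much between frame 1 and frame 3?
+2.4

Distance in frame 1: 2.5. Distance in frame 3: 4.9.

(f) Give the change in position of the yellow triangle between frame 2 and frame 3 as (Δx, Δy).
(-1.2, 1.5)

The yellow triangle was at (9.2, 2.2) in frame 2 and (8.0, 3.7) in frame 3.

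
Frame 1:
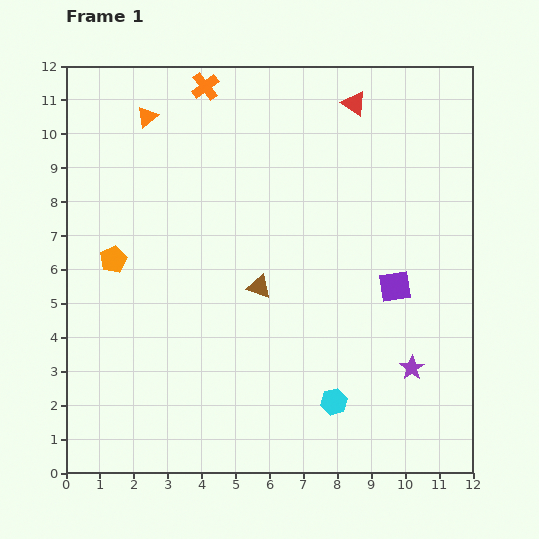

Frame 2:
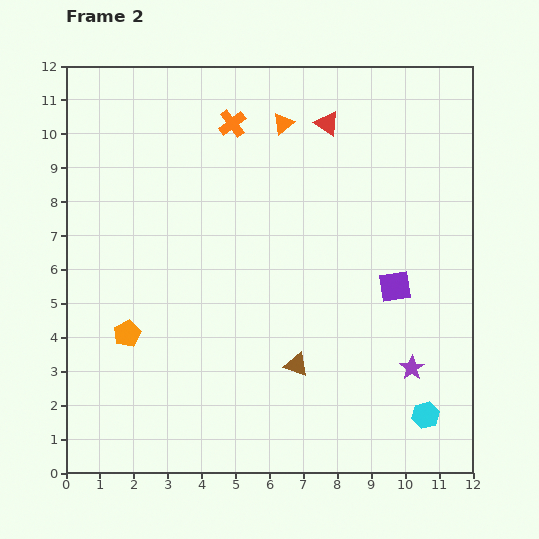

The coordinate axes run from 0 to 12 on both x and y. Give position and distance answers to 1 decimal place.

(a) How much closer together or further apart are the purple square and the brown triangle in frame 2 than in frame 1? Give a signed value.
-0.3

Distance in frame 1: 4.0. Distance in frame 2: 3.7.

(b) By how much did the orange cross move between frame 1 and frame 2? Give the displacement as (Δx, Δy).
(0.8, -1.1)

The orange cross was at (4.1, 11.4) in frame 1 and (4.9, 10.3) in frame 2.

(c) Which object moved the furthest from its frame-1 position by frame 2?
the orange triangle

(moved 4.0; next 2.7)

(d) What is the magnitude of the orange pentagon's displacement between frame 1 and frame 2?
2.2

The orange pentagon moved from (1.4, 6.3) to (1.8, 4.1), a distance of √(0.4² + 2.2²) ≈ 2.2.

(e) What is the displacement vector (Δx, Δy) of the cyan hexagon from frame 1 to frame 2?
(2.7, -0.4)

The cyan hexagon was at (7.9, 2.1) in frame 1 and (10.6, 1.7) in frame 2.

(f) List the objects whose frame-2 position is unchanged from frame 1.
the purple square, the purple star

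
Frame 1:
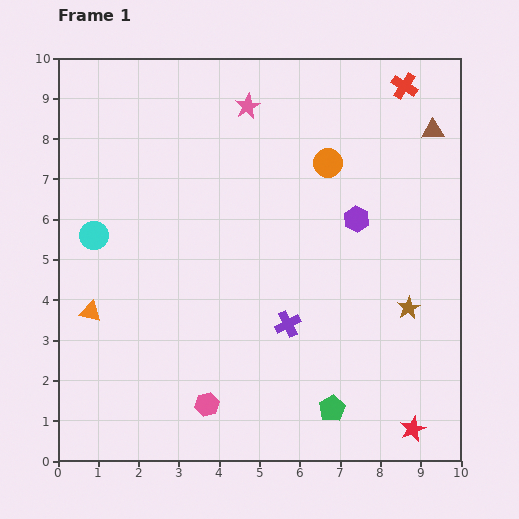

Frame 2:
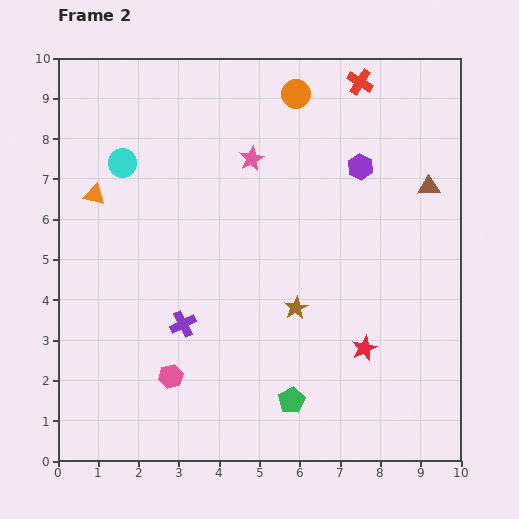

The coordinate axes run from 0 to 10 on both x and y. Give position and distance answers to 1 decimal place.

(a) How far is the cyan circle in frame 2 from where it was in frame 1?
1.9

The cyan circle moved from (0.9, 5.6) to (1.6, 7.4), a distance of √(0.7² + 1.8²) ≈ 1.9.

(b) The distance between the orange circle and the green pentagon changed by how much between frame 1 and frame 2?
+1.5

Distance in frame 1: 6.1. Distance in frame 2: 7.6.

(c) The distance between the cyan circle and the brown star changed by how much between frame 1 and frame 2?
-2.4

Distance in frame 1: 8.0. Distance in frame 2: 5.6.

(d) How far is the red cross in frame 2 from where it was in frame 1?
1.1

The red cross moved from (8.6, 9.3) to (7.5, 9.4), a distance of √(1.1² + 0.1²) ≈ 1.1.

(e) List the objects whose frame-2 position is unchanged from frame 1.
none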